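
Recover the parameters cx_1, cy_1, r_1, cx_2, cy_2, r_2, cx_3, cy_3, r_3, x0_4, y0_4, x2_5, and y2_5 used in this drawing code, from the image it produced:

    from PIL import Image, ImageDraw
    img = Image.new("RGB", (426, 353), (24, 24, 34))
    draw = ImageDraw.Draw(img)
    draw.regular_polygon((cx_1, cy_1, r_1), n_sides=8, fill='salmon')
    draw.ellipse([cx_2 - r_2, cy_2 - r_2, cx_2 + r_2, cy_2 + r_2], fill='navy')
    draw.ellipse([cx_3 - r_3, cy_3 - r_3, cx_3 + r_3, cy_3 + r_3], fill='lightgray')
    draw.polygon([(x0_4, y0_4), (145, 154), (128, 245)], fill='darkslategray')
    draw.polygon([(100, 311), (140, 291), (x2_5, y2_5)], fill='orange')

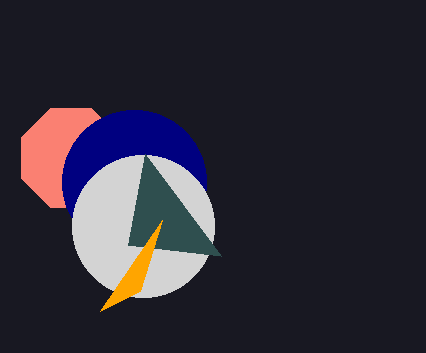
cx_1 = 71; cy_1 = 158; r_1 = 54; cx_2 = 134; cy_2 = 182; r_2 = 72; cx_3 = 143; cy_3 = 226; r_3 = 71; x0_4 = 221; y0_4 = 256; x2_5 = 162; y2_5 = 220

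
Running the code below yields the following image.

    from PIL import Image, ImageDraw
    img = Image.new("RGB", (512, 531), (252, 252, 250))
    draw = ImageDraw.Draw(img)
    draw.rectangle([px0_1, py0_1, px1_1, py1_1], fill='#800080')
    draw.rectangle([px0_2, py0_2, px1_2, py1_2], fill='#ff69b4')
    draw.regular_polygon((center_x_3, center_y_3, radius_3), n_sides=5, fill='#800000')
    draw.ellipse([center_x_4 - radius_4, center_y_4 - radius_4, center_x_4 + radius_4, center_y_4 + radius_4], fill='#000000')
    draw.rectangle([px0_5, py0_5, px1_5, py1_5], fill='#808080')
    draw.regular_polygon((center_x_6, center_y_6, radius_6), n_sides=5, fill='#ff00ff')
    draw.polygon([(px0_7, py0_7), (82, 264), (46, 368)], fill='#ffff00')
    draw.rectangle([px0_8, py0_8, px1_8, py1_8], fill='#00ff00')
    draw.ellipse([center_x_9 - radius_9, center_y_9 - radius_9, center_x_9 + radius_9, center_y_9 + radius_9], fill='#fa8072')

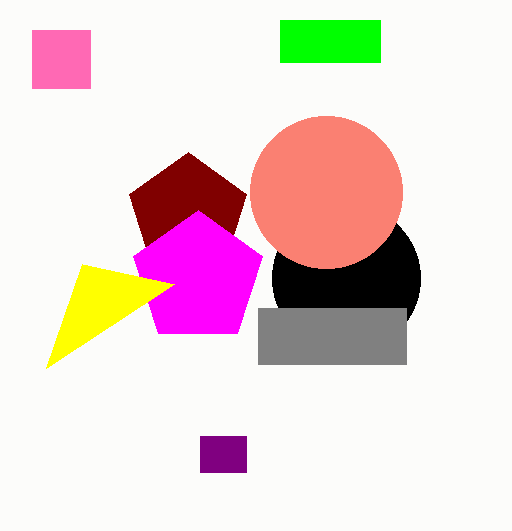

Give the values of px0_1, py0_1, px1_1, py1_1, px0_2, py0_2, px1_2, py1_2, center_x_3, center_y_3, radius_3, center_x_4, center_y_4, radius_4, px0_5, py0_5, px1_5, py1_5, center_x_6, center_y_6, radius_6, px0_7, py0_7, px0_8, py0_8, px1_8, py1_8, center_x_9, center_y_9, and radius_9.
px0_1 = 200
py0_1 = 436
px1_1 = 246
py1_1 = 472
px0_2 = 32
py0_2 = 30
px1_2 = 90
py1_2 = 88
center_x_3 = 188
center_y_3 = 214
radius_3 = 62
center_x_4 = 346
center_y_4 = 278
radius_4 = 74
px0_5 = 258
py0_5 = 308
px1_5 = 406
py1_5 = 364
center_x_6 = 198
center_y_6 = 278
radius_6 = 68
px0_7 = 174
py0_7 = 284
px0_8 = 280
py0_8 = 20
px1_8 = 380
py1_8 = 62
center_x_9 = 326
center_y_9 = 192
radius_9 = 76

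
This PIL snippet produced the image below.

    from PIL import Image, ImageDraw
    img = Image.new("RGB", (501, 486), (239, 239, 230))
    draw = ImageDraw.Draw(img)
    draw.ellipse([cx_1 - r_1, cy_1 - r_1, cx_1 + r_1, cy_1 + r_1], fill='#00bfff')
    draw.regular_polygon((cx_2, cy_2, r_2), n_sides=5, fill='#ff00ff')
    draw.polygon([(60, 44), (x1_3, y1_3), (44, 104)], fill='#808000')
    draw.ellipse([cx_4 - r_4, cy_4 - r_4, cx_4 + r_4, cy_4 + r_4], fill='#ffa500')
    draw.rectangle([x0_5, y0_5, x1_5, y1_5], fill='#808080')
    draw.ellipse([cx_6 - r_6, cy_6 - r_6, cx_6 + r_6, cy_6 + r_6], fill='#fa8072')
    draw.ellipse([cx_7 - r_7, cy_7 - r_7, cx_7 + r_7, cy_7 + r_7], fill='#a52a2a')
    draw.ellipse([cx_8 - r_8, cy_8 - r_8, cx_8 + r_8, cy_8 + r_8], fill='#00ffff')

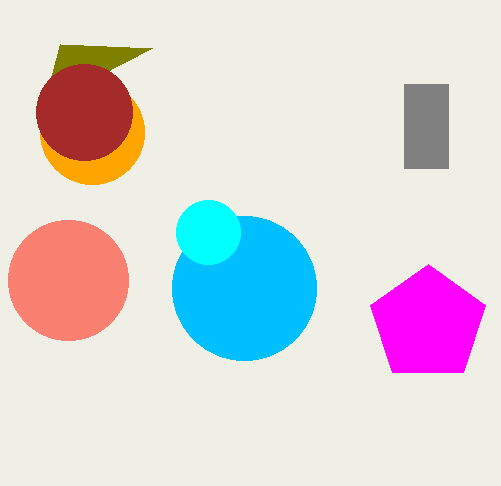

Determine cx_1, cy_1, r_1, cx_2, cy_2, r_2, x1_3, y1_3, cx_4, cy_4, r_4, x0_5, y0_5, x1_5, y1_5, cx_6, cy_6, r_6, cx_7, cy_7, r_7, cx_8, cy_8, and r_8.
cx_1 = 244, cy_1 = 288, r_1 = 72, cx_2 = 428, cy_2 = 324, r_2 = 60, x1_3 = 152, y1_3 = 48, cx_4 = 92, cy_4 = 132, r_4 = 52, x0_5 = 404, y0_5 = 84, x1_5 = 448, y1_5 = 168, cx_6 = 68, cy_6 = 280, r_6 = 60, cx_7 = 84, cy_7 = 112, r_7 = 48, cx_8 = 208, cy_8 = 232, r_8 = 32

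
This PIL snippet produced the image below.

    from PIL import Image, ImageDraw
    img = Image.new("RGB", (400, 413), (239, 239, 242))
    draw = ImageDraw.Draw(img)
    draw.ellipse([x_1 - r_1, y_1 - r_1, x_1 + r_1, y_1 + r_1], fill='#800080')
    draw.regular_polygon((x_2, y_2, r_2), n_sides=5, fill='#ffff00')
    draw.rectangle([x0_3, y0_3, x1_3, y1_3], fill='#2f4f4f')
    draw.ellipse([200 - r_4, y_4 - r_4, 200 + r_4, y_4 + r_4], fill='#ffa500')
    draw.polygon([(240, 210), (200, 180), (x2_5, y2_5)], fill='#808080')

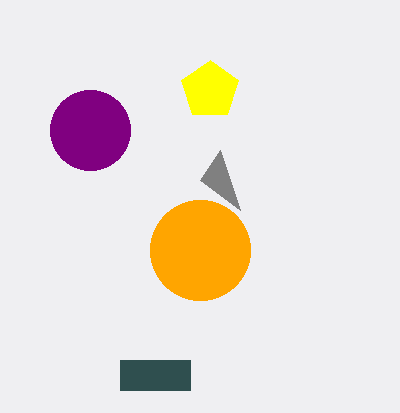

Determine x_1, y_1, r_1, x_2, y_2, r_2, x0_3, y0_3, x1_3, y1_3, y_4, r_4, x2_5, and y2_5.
x_1 = 90, y_1 = 130, r_1 = 40, x_2 = 210, y_2 = 90, r_2 = 30, x0_3 = 120, y0_3 = 360, x1_3 = 190, y1_3 = 390, y_4 = 250, r_4 = 50, x2_5 = 220, y2_5 = 150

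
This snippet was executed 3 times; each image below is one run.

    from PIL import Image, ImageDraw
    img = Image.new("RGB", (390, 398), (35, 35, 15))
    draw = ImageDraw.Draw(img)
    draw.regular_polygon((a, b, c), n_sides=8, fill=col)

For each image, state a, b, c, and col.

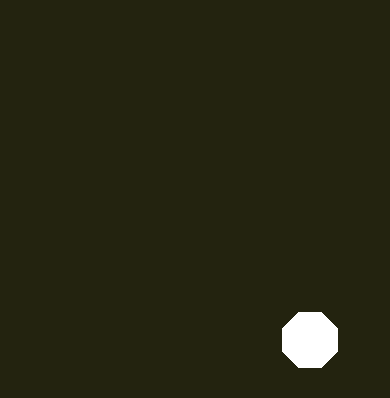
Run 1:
a = 310
b = 340
c = 30
col = 'white'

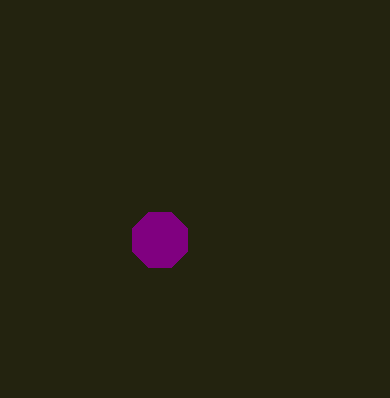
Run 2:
a = 160, b = 240, c = 30, col = 'purple'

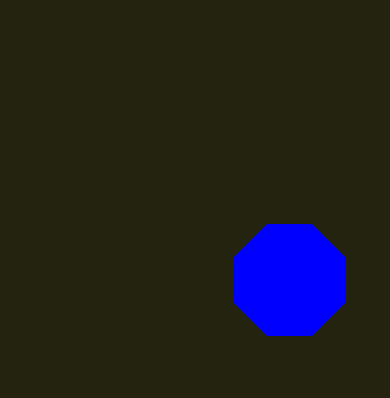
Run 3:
a = 290
b = 280
c = 60
col = 'blue'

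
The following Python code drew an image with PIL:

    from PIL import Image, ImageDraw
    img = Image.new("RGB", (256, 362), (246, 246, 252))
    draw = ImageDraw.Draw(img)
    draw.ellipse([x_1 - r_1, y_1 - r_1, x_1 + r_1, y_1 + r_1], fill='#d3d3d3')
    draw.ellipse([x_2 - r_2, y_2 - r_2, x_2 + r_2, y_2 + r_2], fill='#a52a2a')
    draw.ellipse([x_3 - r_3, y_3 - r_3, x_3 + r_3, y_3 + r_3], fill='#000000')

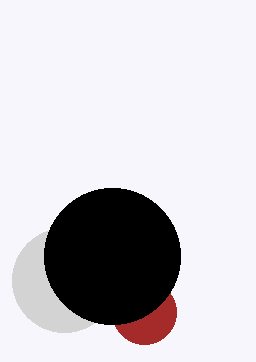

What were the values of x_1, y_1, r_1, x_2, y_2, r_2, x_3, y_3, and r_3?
x_1 = 64; y_1 = 280; r_1 = 52; x_2 = 144; y_2 = 312; r_2 = 32; x_3 = 112; y_3 = 256; r_3 = 68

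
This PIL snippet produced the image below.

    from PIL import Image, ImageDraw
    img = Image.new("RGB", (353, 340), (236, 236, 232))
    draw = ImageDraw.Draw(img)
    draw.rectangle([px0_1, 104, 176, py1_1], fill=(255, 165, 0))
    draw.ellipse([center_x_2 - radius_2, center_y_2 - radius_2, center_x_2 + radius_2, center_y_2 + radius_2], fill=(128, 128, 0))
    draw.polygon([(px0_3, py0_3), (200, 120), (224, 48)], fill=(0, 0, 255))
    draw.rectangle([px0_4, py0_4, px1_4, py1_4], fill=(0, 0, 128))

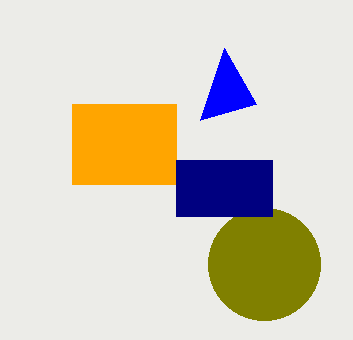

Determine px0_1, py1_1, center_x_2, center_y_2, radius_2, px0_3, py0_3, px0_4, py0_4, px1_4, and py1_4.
px0_1 = 72, py1_1 = 184, center_x_2 = 264, center_y_2 = 264, radius_2 = 56, px0_3 = 256, py0_3 = 104, px0_4 = 176, py0_4 = 160, px1_4 = 272, py1_4 = 216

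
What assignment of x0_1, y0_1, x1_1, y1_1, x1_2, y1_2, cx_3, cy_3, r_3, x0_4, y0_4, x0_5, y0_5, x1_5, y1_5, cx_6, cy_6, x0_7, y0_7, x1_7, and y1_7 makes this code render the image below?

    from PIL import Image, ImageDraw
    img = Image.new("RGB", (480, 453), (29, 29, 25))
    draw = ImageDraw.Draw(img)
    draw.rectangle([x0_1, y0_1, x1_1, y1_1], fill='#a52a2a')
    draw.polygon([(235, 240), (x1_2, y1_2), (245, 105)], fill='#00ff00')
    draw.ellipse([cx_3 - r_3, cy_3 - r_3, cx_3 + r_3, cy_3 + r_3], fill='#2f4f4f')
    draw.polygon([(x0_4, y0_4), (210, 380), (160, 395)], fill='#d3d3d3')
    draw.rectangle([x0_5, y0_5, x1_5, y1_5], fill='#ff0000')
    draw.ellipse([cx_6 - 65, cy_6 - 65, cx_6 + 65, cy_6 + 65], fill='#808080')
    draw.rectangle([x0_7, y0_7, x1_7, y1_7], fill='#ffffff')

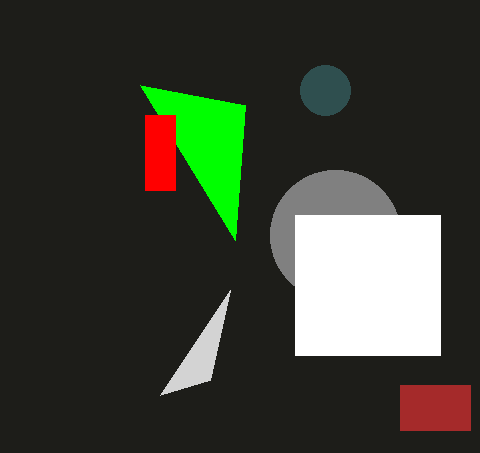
x0_1 = 400; y0_1 = 385; x1_1 = 470; y1_1 = 430; x1_2 = 140; y1_2 = 85; cx_3 = 325; cy_3 = 90; r_3 = 25; x0_4 = 230; y0_4 = 290; x0_5 = 145; y0_5 = 115; x1_5 = 175; y1_5 = 190; cx_6 = 335; cy_6 = 235; x0_7 = 295; y0_7 = 215; x1_7 = 440; y1_7 = 355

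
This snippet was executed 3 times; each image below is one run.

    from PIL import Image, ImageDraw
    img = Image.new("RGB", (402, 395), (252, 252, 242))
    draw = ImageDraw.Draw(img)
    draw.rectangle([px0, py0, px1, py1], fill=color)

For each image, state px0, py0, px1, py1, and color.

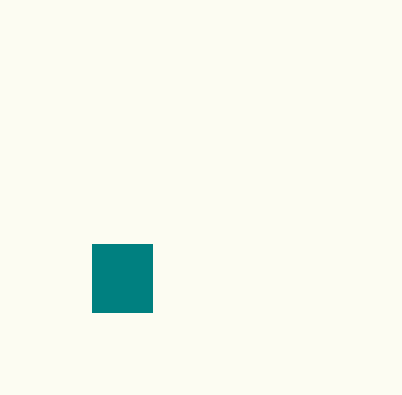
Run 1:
px0 = 92
py0 = 244
px1 = 152
py1 = 312
color = 'teal'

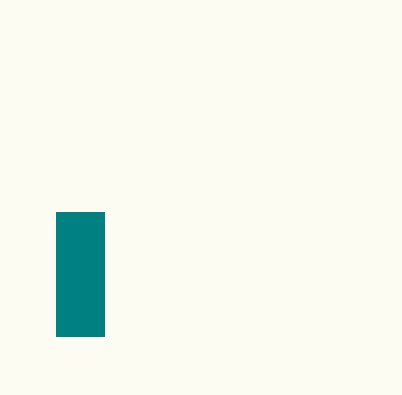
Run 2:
px0 = 56, py0 = 212, px1 = 104, py1 = 336, color = 'teal'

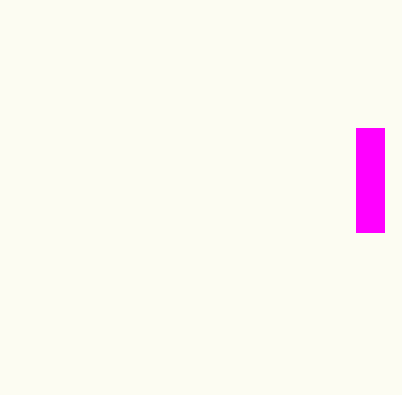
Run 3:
px0 = 356, py0 = 128, px1 = 384, py1 = 232, color = 'magenta'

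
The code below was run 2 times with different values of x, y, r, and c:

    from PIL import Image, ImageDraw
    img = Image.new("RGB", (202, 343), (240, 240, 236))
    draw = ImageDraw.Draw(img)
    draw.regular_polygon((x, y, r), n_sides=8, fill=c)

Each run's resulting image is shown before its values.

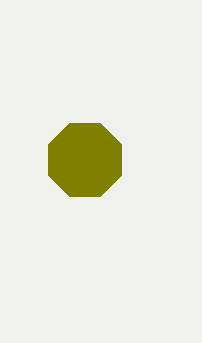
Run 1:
x = 85
y = 160
r = 40
c = 'olive'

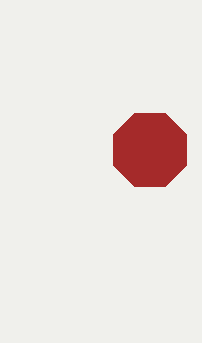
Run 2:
x = 150
y = 150
r = 40
c = 'brown'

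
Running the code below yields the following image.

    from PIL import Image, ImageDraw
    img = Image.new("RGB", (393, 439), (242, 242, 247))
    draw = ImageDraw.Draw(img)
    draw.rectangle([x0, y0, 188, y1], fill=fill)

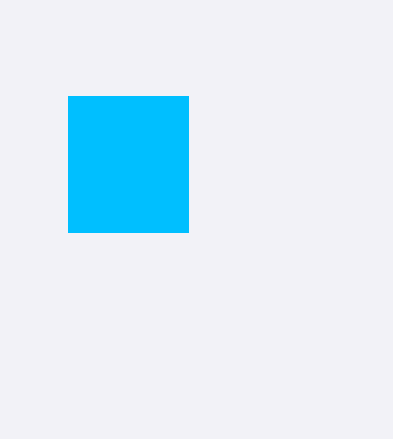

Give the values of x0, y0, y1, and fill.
x0 = 68, y0 = 96, y1 = 232, fill = 'deepskyblue'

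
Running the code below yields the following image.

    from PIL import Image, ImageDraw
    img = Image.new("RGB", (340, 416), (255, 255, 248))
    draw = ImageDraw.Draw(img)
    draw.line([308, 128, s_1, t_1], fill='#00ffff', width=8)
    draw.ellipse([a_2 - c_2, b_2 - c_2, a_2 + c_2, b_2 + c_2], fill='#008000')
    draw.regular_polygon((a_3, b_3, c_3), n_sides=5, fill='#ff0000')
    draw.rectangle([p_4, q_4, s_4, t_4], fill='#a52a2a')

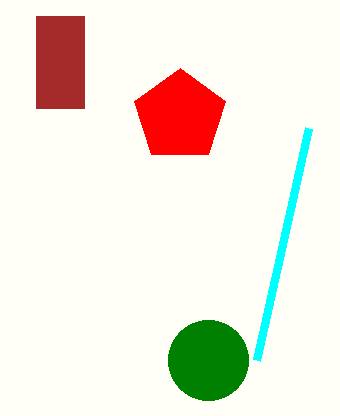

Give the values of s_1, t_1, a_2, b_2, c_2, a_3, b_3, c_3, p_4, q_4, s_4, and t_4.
s_1 = 256; t_1 = 360; a_2 = 208; b_2 = 360; c_2 = 40; a_3 = 180; b_3 = 116; c_3 = 48; p_4 = 36; q_4 = 16; s_4 = 84; t_4 = 108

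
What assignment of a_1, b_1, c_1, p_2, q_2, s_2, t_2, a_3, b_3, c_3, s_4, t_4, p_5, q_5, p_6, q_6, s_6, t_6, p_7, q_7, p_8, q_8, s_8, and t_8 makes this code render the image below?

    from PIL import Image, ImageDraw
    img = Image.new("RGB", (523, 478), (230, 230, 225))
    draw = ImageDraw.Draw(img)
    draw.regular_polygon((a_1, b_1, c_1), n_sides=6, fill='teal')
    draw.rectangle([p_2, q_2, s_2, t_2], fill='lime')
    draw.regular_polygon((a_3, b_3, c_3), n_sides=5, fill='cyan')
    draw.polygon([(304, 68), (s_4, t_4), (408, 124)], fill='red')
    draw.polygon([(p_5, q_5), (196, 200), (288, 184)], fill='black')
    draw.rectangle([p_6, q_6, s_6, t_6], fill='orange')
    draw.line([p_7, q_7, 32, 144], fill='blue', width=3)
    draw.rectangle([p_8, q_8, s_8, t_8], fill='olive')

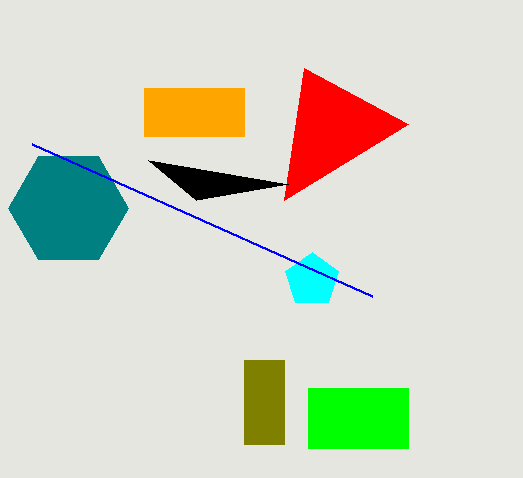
a_1 = 68
b_1 = 208
c_1 = 60
p_2 = 308
q_2 = 388
s_2 = 408
t_2 = 448
a_3 = 312
b_3 = 280
c_3 = 28
s_4 = 284
t_4 = 200
p_5 = 148
q_5 = 160
p_6 = 144
q_6 = 88
s_6 = 244
t_6 = 136
p_7 = 372
q_7 = 296
p_8 = 244
q_8 = 360
s_8 = 284
t_8 = 444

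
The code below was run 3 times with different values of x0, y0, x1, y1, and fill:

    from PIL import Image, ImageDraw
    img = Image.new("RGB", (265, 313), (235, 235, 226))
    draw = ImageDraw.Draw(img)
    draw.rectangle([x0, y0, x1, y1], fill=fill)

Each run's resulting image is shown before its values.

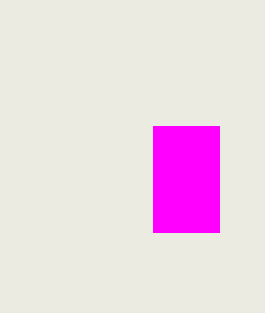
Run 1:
x0 = 153
y0 = 126
x1 = 219
y1 = 232
fill = 'magenta'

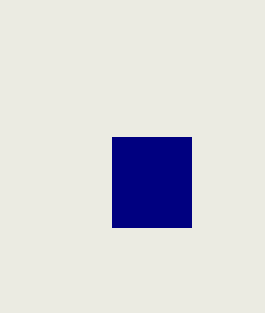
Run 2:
x0 = 112; y0 = 137; x1 = 191; y1 = 227; fill = 'navy'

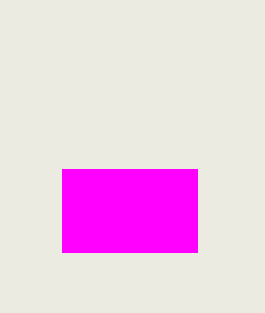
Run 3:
x0 = 62
y0 = 169
x1 = 197
y1 = 252
fill = 'magenta'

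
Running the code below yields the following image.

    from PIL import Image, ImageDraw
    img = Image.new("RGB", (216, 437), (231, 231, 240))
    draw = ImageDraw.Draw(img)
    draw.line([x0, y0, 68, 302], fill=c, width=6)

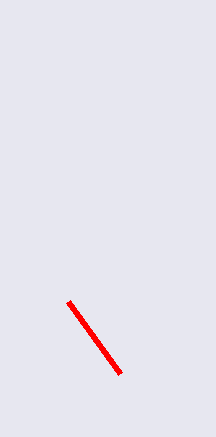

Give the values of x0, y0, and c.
x0 = 120
y0 = 374
c = 'red'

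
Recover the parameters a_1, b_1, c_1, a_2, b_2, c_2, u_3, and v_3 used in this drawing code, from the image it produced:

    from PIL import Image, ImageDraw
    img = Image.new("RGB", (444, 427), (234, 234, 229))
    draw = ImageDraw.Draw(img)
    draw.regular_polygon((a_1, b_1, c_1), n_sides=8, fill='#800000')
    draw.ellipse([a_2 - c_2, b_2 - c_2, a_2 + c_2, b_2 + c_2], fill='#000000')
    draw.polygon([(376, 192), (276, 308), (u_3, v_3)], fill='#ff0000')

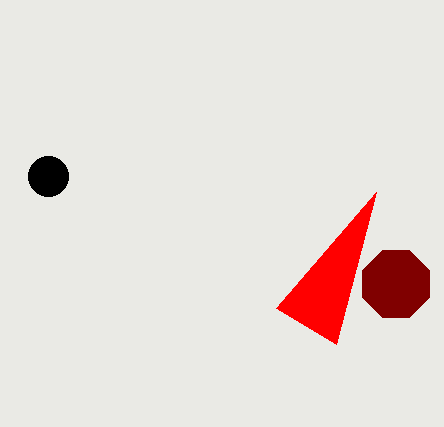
a_1 = 396
b_1 = 284
c_1 = 36
a_2 = 48
b_2 = 176
c_2 = 20
u_3 = 336
v_3 = 344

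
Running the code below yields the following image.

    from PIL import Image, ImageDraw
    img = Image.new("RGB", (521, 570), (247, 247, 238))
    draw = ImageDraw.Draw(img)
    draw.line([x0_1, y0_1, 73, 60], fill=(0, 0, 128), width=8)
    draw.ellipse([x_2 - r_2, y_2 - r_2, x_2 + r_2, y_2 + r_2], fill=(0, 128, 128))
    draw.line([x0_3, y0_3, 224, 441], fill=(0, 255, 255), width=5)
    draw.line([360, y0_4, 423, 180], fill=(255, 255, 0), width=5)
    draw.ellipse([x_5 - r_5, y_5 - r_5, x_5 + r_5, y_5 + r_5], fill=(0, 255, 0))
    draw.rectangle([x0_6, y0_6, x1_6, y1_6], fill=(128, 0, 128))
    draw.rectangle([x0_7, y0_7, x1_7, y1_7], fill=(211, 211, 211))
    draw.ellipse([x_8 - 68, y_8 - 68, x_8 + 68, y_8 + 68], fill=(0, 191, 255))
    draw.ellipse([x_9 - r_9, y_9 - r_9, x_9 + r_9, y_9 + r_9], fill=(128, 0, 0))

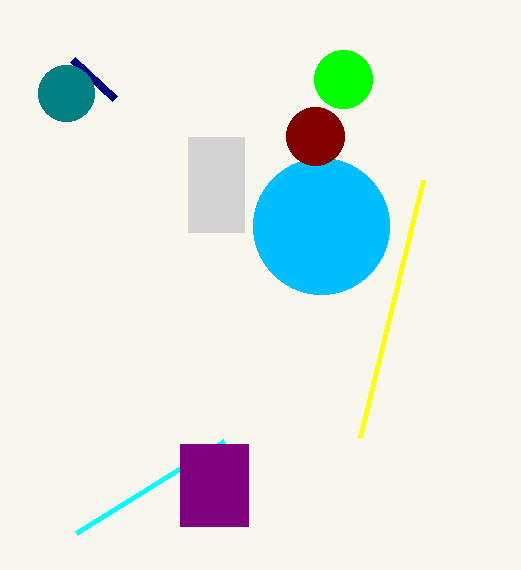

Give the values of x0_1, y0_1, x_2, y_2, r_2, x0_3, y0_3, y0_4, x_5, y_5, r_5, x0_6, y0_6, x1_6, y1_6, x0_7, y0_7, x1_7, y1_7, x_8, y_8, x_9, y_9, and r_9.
x0_1 = 115
y0_1 = 99
x_2 = 66
y_2 = 93
r_2 = 28
x0_3 = 76
y0_3 = 533
y0_4 = 437
x_5 = 343
y_5 = 79
r_5 = 29
x0_6 = 180
y0_6 = 444
x1_6 = 248
y1_6 = 526
x0_7 = 188
y0_7 = 137
x1_7 = 244
y1_7 = 232
x_8 = 321
y_8 = 226
x_9 = 315
y_9 = 136
r_9 = 29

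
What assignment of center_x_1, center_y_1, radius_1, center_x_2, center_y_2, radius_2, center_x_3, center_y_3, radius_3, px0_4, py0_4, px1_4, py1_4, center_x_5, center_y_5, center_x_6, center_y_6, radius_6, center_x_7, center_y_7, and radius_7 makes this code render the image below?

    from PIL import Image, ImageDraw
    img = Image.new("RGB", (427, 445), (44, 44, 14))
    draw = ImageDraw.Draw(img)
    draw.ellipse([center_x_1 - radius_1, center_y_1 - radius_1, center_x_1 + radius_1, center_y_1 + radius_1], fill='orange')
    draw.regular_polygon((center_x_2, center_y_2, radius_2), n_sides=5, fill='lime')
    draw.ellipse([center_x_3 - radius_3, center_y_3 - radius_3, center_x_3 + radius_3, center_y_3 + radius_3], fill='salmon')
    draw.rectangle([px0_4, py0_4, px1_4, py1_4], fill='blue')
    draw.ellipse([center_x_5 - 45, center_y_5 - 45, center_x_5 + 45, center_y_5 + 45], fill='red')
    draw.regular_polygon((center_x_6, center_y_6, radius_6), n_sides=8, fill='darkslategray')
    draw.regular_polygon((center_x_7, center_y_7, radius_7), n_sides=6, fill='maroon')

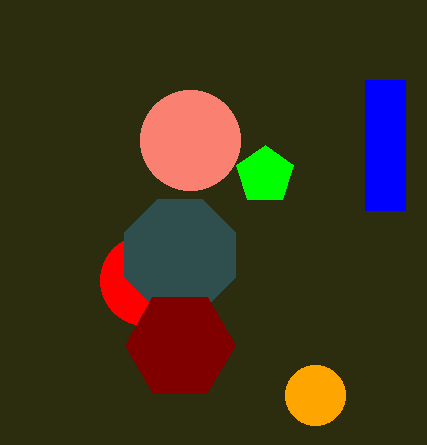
center_x_1 = 315; center_y_1 = 395; radius_1 = 30; center_x_2 = 265; center_y_2 = 175; radius_2 = 30; center_x_3 = 190; center_y_3 = 140; radius_3 = 50; px0_4 = 365; py0_4 = 80; px1_4 = 405; py1_4 = 210; center_x_5 = 145; center_y_5 = 280; center_x_6 = 180; center_y_6 = 255; radius_6 = 60; center_x_7 = 180; center_y_7 = 345; radius_7 = 55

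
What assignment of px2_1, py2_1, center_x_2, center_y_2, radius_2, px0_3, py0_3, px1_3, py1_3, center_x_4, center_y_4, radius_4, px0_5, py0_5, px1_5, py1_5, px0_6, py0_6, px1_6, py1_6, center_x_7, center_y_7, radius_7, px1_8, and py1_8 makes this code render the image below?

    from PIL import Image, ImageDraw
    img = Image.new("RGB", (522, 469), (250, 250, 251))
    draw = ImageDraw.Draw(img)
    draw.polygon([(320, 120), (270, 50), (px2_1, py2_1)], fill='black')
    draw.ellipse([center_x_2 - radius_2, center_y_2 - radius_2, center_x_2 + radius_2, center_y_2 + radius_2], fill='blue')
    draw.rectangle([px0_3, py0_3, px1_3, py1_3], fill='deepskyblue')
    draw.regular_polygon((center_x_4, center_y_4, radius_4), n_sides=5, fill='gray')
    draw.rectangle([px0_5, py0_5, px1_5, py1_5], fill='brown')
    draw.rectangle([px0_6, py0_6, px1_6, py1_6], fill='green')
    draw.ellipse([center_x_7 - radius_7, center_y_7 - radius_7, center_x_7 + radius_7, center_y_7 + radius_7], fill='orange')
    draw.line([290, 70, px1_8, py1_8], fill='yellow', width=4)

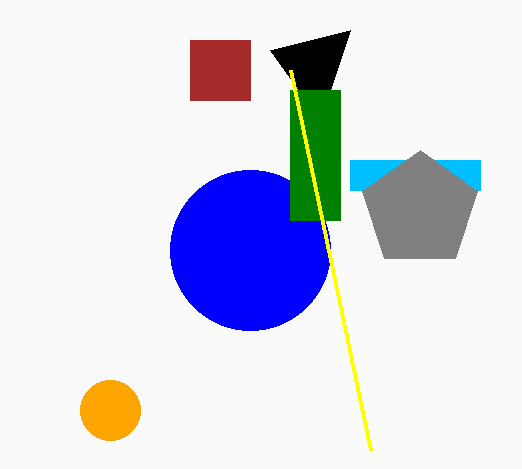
px2_1 = 350
py2_1 = 30
center_x_2 = 250
center_y_2 = 250
radius_2 = 80
px0_3 = 350
py0_3 = 160
px1_3 = 480
py1_3 = 190
center_x_4 = 420
center_y_4 = 210
radius_4 = 60
px0_5 = 190
py0_5 = 40
px1_5 = 250
py1_5 = 100
px0_6 = 290
py0_6 = 90
px1_6 = 340
py1_6 = 220
center_x_7 = 110
center_y_7 = 410
radius_7 = 30
px1_8 = 370
py1_8 = 450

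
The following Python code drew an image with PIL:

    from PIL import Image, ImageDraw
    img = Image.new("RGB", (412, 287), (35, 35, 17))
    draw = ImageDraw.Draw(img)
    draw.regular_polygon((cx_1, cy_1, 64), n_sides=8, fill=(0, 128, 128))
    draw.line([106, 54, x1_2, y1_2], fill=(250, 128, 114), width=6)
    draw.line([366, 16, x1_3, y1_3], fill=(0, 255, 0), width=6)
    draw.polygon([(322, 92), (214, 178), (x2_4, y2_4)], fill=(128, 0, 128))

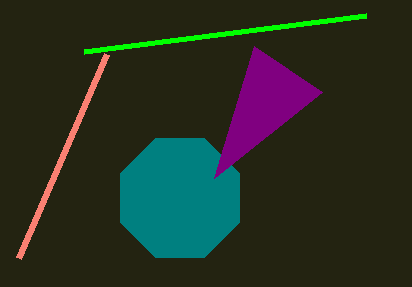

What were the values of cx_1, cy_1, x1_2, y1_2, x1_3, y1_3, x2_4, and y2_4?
cx_1 = 180, cy_1 = 198, x1_2 = 18, y1_2 = 258, x1_3 = 84, y1_3 = 52, x2_4 = 254, y2_4 = 46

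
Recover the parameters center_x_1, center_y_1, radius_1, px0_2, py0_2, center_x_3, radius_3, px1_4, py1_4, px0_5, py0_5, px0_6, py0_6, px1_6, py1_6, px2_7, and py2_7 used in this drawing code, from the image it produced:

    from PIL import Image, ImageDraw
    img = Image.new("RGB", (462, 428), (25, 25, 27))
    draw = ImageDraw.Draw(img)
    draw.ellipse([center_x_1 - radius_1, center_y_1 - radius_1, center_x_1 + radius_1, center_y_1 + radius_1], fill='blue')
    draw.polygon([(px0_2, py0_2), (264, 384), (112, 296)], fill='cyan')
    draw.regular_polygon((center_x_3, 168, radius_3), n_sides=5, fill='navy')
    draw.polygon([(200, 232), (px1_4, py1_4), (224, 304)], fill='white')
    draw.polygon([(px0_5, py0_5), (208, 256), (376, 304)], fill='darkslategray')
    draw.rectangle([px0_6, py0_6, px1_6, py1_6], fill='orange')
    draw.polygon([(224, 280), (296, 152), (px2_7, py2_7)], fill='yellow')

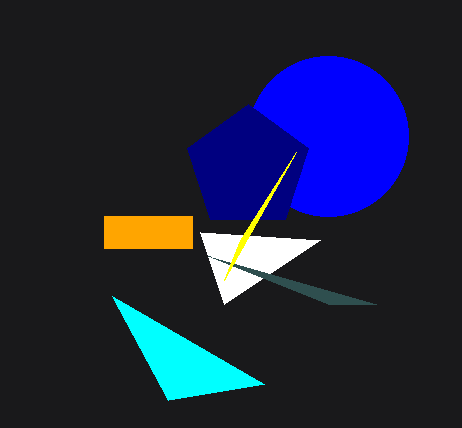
center_x_1 = 328
center_y_1 = 136
radius_1 = 80
px0_2 = 168
py0_2 = 400
center_x_3 = 248
radius_3 = 64
px1_4 = 320
py1_4 = 240
px0_5 = 328
py0_5 = 304
px0_6 = 104
py0_6 = 216
px1_6 = 192
py1_6 = 248
px2_7 = 240
py2_7 = 240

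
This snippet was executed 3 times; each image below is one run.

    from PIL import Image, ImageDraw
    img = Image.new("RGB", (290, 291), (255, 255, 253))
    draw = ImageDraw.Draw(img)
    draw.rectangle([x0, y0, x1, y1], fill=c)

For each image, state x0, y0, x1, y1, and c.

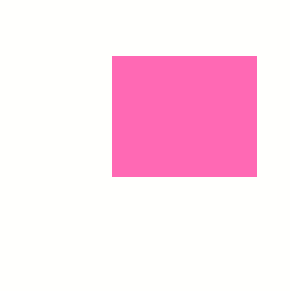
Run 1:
x0 = 112
y0 = 56
x1 = 256
y1 = 176
c = 'hotpink'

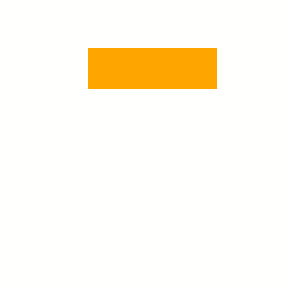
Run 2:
x0 = 88
y0 = 48
x1 = 216
y1 = 88
c = 'orange'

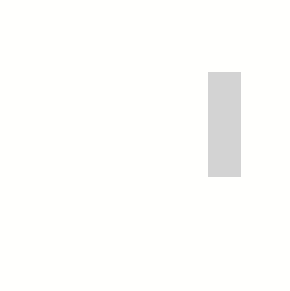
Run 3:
x0 = 208, y0 = 72, x1 = 240, y1 = 176, c = 'lightgray'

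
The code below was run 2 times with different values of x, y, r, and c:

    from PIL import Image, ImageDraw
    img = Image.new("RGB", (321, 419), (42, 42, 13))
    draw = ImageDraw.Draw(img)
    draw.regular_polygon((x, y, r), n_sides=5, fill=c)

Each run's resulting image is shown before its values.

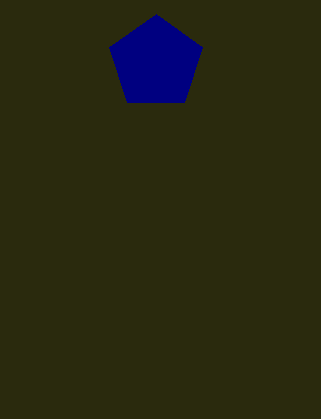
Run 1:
x = 156, y = 63, r = 49, c = 'navy'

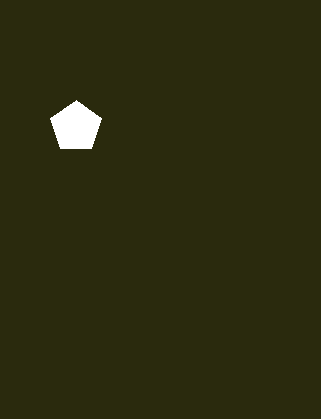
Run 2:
x = 76, y = 127, r = 27, c = 'white'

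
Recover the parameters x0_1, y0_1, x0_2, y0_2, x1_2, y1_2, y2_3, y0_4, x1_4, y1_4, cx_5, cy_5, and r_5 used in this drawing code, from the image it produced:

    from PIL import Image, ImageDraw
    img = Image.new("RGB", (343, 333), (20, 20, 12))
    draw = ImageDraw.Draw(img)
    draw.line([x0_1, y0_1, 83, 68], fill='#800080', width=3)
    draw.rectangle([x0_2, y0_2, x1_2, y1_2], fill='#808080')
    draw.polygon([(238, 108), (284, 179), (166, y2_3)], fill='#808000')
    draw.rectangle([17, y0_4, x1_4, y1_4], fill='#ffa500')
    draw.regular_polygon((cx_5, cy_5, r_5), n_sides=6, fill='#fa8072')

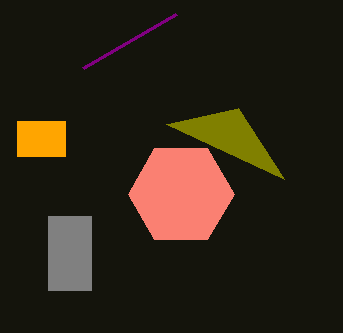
x0_1 = 176, y0_1 = 14, x0_2 = 48, y0_2 = 216, x1_2 = 91, y1_2 = 290, y2_3 = 124, y0_4 = 121, x1_4 = 65, y1_4 = 156, cx_5 = 181, cy_5 = 194, r_5 = 53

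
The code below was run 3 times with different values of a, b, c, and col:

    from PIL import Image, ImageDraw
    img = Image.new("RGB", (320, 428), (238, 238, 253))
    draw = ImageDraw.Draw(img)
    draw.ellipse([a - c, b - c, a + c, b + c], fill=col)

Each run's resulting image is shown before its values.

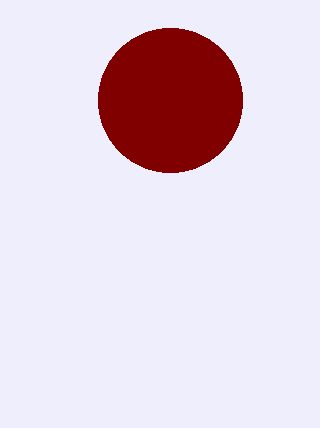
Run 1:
a = 170, b = 100, c = 72, col = 'maroon'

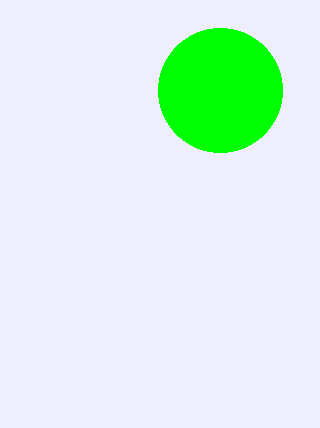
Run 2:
a = 220; b = 90; c = 62; col = 'lime'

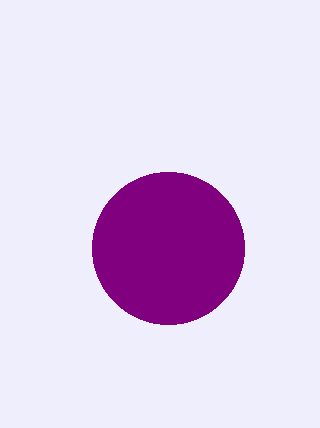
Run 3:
a = 168; b = 248; c = 76; col = 'purple'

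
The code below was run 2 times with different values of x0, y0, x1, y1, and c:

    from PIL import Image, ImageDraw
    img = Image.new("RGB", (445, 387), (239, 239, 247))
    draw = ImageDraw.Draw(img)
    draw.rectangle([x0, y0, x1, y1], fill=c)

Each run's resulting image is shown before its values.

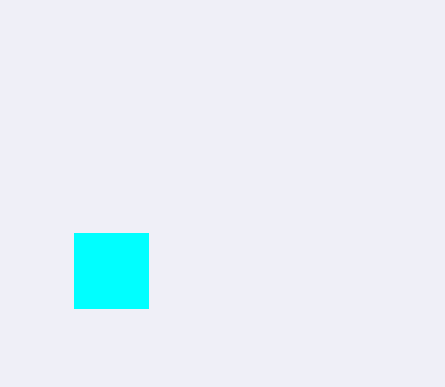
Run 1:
x0 = 74
y0 = 233
x1 = 148
y1 = 308
c = 'cyan'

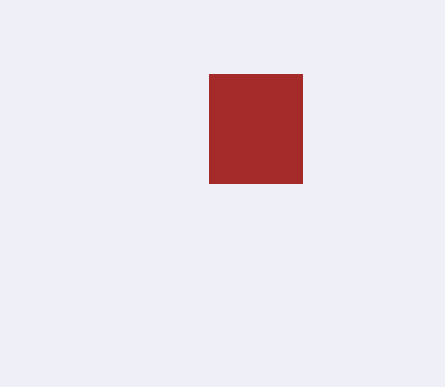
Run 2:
x0 = 209, y0 = 74, x1 = 302, y1 = 183, c = 'brown'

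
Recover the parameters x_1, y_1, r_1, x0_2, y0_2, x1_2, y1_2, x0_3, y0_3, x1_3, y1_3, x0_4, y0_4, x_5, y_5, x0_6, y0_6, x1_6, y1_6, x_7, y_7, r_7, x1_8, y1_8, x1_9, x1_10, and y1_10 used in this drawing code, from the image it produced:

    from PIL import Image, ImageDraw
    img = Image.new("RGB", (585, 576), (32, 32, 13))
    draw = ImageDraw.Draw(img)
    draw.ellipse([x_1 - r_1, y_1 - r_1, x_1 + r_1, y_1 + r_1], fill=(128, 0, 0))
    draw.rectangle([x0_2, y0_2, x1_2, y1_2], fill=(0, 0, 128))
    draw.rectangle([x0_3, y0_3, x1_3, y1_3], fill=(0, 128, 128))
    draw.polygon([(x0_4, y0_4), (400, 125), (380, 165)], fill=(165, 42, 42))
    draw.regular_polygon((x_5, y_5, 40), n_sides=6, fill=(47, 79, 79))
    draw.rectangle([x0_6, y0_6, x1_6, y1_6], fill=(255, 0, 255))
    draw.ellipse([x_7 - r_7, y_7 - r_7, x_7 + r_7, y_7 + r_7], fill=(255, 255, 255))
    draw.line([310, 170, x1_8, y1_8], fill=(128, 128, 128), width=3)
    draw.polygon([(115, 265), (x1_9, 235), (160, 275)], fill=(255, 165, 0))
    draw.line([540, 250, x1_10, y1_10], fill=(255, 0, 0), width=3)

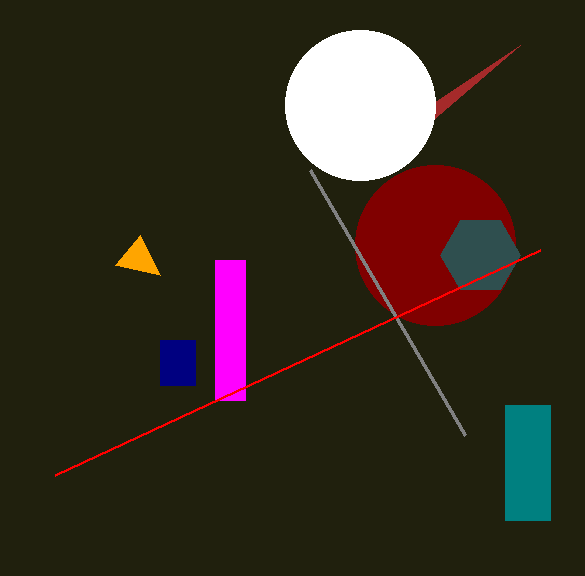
x_1 = 435, y_1 = 245, r_1 = 80, x0_2 = 160, y0_2 = 340, x1_2 = 195, y1_2 = 385, x0_3 = 505, y0_3 = 405, x1_3 = 550, y1_3 = 520, x0_4 = 520, y0_4 = 45, x_5 = 480, y_5 = 255, x0_6 = 215, y0_6 = 260, x1_6 = 245, y1_6 = 400, x_7 = 360, y_7 = 105, r_7 = 75, x1_8 = 465, y1_8 = 435, x1_9 = 140, x1_10 = 55, y1_10 = 475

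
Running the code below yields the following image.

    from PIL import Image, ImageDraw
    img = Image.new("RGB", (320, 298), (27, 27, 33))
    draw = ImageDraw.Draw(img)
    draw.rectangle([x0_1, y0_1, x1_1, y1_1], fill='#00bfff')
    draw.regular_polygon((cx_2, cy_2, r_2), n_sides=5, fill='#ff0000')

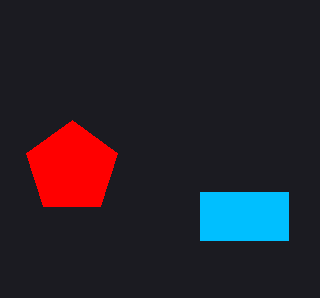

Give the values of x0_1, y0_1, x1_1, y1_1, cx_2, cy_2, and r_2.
x0_1 = 200; y0_1 = 192; x1_1 = 288; y1_1 = 240; cx_2 = 72; cy_2 = 168; r_2 = 48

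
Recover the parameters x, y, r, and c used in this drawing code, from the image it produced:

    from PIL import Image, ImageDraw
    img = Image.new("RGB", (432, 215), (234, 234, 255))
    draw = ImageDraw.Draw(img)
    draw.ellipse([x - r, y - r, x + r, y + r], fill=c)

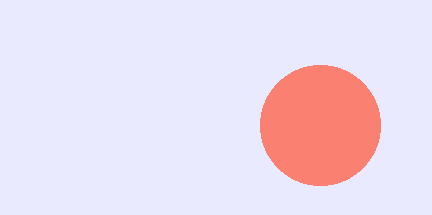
x = 320; y = 125; r = 60; c = 'salmon'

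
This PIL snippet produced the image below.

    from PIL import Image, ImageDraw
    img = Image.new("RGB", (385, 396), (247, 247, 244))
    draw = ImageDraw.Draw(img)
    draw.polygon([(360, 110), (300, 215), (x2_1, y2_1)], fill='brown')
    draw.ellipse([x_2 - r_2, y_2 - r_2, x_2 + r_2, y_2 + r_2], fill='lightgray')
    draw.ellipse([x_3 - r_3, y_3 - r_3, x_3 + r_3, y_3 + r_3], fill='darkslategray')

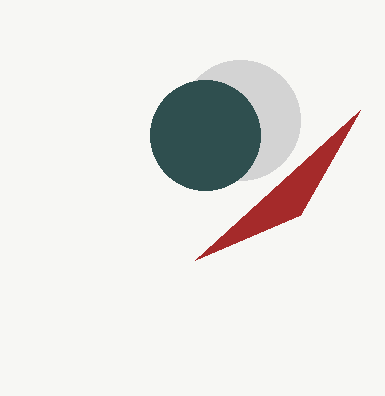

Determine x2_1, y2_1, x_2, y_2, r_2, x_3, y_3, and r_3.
x2_1 = 195, y2_1 = 260, x_2 = 240, y_2 = 120, r_2 = 60, x_3 = 205, y_3 = 135, r_3 = 55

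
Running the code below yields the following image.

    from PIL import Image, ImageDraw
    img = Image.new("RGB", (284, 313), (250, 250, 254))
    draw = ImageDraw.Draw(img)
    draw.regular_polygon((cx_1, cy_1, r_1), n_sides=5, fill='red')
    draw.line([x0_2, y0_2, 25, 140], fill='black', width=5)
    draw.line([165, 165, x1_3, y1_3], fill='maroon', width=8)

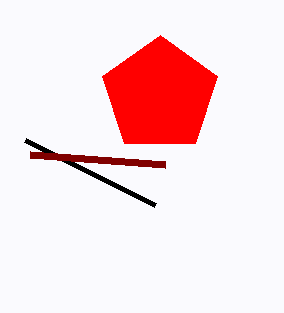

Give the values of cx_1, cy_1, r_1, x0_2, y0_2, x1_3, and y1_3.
cx_1 = 160; cy_1 = 95; r_1 = 60; x0_2 = 155; y0_2 = 205; x1_3 = 30; y1_3 = 155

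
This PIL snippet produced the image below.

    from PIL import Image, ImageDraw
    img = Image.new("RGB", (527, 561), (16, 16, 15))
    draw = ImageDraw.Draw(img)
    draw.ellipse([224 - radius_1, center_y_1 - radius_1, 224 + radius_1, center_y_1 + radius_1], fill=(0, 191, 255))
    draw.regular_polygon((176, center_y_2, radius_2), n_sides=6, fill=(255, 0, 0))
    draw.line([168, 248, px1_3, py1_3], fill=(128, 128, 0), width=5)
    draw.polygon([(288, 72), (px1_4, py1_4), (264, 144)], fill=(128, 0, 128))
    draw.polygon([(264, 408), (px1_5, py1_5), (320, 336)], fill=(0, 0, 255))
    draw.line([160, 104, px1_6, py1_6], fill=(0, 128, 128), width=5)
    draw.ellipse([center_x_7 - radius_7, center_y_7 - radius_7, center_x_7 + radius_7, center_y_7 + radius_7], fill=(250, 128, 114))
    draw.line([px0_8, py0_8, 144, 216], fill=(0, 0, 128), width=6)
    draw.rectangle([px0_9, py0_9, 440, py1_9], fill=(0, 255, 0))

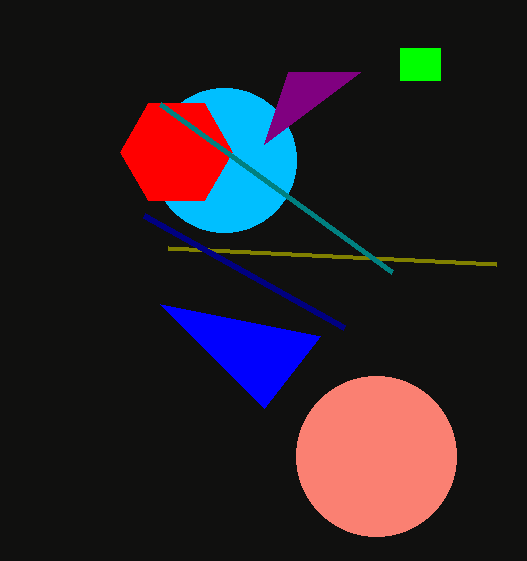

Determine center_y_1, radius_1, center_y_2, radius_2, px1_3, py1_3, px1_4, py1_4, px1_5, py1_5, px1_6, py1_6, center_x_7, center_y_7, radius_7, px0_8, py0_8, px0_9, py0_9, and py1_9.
center_y_1 = 160; radius_1 = 72; center_y_2 = 152; radius_2 = 56; px1_3 = 496; py1_3 = 264; px1_4 = 360; py1_4 = 72; px1_5 = 160; py1_5 = 304; px1_6 = 392; py1_6 = 272; center_x_7 = 376; center_y_7 = 456; radius_7 = 80; px0_8 = 344; py0_8 = 328; px0_9 = 400; py0_9 = 48; py1_9 = 80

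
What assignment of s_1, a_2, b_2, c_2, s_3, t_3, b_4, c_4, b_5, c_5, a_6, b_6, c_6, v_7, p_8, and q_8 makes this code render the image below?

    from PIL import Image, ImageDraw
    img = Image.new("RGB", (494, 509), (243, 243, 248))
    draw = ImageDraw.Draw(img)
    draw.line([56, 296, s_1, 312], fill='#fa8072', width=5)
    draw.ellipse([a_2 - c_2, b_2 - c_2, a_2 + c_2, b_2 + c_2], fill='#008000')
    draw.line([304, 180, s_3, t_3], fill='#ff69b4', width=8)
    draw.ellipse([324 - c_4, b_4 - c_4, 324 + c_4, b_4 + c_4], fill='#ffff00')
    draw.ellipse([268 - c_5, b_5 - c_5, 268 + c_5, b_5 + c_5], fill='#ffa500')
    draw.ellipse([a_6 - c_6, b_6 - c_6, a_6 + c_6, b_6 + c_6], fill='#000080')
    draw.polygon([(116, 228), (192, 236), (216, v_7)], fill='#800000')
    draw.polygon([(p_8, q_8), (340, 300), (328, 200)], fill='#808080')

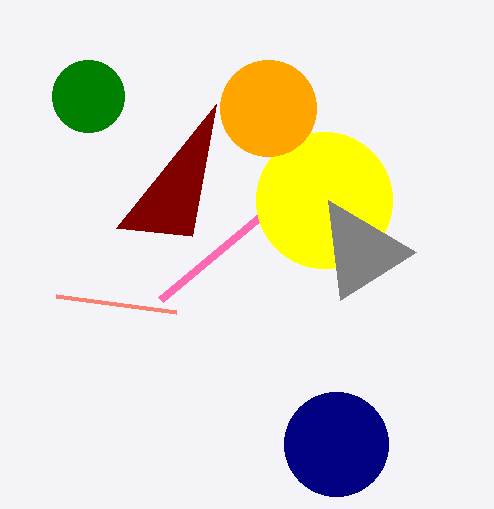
s_1 = 176; a_2 = 88; b_2 = 96; c_2 = 36; s_3 = 160; t_3 = 300; b_4 = 200; c_4 = 68; b_5 = 108; c_5 = 48; a_6 = 336; b_6 = 444; c_6 = 52; v_7 = 104; p_8 = 416; q_8 = 252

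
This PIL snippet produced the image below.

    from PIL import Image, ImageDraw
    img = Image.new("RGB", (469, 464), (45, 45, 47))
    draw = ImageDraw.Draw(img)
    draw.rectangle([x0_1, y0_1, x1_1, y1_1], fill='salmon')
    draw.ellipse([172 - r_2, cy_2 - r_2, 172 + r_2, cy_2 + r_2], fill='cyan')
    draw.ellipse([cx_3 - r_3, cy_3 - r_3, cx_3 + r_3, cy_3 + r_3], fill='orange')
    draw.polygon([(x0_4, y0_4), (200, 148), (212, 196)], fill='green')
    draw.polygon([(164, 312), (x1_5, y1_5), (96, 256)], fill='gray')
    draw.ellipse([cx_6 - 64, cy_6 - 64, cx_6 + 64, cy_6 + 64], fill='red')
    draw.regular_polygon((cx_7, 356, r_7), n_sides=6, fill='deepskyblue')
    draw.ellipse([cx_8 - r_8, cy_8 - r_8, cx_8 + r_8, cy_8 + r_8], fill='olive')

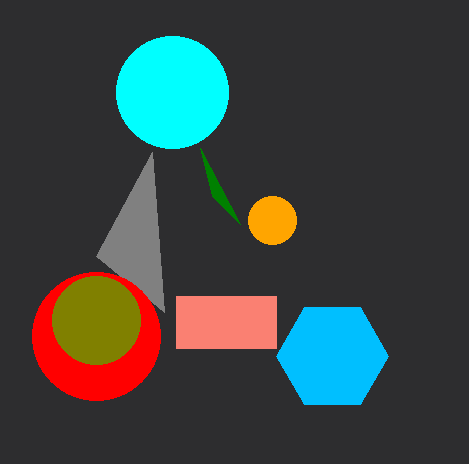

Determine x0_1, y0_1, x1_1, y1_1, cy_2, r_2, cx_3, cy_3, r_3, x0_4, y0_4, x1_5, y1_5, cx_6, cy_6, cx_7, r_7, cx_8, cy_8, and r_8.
x0_1 = 176; y0_1 = 296; x1_1 = 276; y1_1 = 348; cy_2 = 92; r_2 = 56; cx_3 = 272; cy_3 = 220; r_3 = 24; x0_4 = 240; y0_4 = 224; x1_5 = 152; y1_5 = 152; cx_6 = 96; cy_6 = 336; cx_7 = 332; r_7 = 56; cx_8 = 96; cy_8 = 320; r_8 = 44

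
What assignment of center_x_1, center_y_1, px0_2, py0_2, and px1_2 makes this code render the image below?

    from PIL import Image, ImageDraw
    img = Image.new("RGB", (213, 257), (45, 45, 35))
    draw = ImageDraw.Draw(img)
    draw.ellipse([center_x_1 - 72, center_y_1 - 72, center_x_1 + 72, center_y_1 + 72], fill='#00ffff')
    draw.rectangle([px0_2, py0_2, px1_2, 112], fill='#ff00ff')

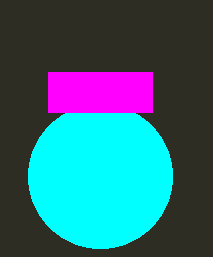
center_x_1 = 100
center_y_1 = 176
px0_2 = 48
py0_2 = 72
px1_2 = 152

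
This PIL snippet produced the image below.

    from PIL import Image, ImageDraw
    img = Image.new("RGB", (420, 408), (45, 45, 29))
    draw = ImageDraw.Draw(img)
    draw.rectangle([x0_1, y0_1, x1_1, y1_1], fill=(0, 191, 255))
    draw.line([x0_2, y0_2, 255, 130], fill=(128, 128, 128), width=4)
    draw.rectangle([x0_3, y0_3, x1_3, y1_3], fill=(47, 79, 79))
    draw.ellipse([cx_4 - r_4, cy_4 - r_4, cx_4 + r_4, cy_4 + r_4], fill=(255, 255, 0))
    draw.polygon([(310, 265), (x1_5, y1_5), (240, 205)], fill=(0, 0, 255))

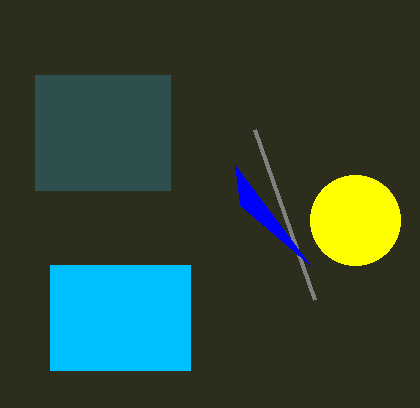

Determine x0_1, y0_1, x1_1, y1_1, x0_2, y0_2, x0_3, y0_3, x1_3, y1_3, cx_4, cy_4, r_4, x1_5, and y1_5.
x0_1 = 50; y0_1 = 265; x1_1 = 190; y1_1 = 370; x0_2 = 315; y0_2 = 300; x0_3 = 35; y0_3 = 75; x1_3 = 170; y1_3 = 190; cx_4 = 355; cy_4 = 220; r_4 = 45; x1_5 = 235; y1_5 = 165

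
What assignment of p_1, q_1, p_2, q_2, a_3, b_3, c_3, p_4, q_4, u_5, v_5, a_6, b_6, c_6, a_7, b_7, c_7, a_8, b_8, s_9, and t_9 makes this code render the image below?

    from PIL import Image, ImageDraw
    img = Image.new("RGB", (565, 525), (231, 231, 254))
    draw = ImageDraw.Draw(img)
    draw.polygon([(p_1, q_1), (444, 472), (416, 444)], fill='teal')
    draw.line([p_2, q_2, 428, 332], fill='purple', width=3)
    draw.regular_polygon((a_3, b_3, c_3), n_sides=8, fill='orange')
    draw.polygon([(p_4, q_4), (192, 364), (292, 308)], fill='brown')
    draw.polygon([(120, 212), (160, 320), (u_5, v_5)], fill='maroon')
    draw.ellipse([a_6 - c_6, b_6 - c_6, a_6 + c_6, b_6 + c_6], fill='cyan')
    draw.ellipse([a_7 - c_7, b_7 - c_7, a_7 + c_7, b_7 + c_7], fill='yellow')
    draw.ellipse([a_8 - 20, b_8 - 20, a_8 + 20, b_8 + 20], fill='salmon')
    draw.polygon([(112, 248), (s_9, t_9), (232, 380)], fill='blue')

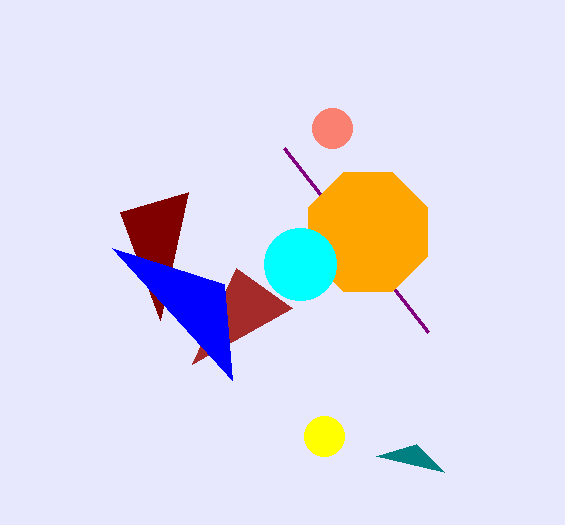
p_1 = 376
q_1 = 456
p_2 = 284
q_2 = 148
a_3 = 368
b_3 = 232
c_3 = 64
p_4 = 236
q_4 = 268
u_5 = 188
v_5 = 192
a_6 = 300
b_6 = 264
c_6 = 36
a_7 = 324
b_7 = 436
c_7 = 20
a_8 = 332
b_8 = 128
s_9 = 224
t_9 = 284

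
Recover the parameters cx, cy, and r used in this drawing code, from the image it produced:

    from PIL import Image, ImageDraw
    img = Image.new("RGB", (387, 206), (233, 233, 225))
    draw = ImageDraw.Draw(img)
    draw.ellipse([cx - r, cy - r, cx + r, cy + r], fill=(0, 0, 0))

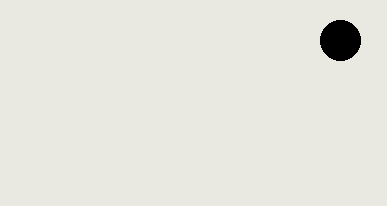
cx = 340; cy = 40; r = 20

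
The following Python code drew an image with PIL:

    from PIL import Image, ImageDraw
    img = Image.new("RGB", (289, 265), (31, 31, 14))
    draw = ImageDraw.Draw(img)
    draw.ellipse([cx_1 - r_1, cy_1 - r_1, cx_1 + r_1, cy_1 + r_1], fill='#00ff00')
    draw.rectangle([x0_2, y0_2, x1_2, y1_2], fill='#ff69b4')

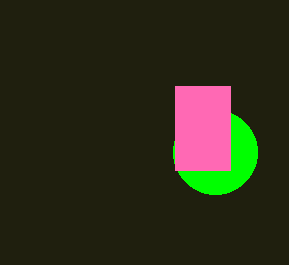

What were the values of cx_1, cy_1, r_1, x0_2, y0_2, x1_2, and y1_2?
cx_1 = 215, cy_1 = 152, r_1 = 42, x0_2 = 175, y0_2 = 86, x1_2 = 230, y1_2 = 170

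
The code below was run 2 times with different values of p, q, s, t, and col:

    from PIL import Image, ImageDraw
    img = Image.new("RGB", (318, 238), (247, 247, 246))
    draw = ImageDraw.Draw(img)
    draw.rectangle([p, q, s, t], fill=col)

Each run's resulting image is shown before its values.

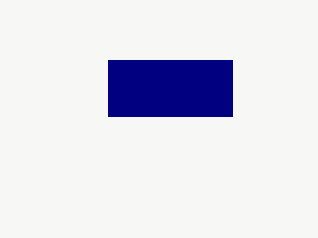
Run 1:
p = 108; q = 60; s = 232; t = 116; col = 'navy'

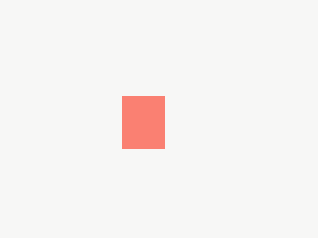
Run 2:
p = 122, q = 96, s = 164, t = 148, col = 'salmon'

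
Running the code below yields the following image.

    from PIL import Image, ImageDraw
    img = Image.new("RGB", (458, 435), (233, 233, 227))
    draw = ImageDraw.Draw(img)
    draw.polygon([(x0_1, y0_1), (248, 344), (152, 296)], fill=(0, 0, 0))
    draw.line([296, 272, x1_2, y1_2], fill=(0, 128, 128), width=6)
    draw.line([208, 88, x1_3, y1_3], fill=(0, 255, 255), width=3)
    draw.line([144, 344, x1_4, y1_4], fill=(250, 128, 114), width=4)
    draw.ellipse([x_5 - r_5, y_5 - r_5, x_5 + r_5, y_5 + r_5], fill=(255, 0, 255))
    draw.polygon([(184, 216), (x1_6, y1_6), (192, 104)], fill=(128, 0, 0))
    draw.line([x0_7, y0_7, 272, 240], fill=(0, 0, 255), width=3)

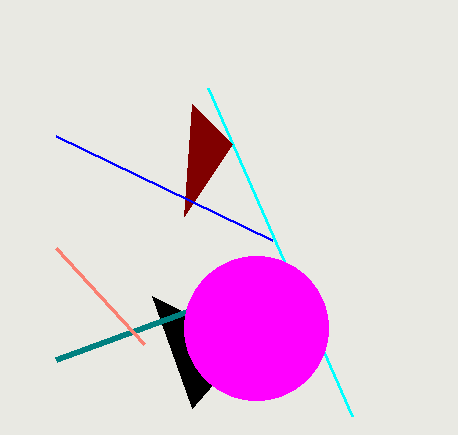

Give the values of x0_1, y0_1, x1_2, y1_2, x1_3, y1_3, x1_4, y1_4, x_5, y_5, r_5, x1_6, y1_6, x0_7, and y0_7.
x0_1 = 192, y0_1 = 408, x1_2 = 56, y1_2 = 360, x1_3 = 352, y1_3 = 416, x1_4 = 56, y1_4 = 248, x_5 = 256, y_5 = 328, r_5 = 72, x1_6 = 232, y1_6 = 144, x0_7 = 56, y0_7 = 136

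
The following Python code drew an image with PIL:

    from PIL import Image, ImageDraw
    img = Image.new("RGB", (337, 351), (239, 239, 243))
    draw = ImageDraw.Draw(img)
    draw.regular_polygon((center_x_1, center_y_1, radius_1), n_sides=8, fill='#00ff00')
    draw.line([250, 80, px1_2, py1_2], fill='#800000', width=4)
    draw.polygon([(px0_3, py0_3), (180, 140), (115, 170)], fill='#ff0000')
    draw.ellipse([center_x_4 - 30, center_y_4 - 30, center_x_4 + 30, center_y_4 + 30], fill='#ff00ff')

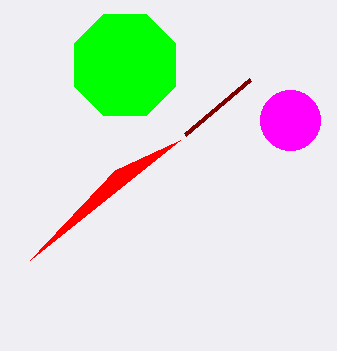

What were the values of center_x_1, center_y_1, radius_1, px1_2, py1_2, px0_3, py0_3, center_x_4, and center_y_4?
center_x_1 = 125, center_y_1 = 65, radius_1 = 55, px1_2 = 185, py1_2 = 135, px0_3 = 30, py0_3 = 260, center_x_4 = 290, center_y_4 = 120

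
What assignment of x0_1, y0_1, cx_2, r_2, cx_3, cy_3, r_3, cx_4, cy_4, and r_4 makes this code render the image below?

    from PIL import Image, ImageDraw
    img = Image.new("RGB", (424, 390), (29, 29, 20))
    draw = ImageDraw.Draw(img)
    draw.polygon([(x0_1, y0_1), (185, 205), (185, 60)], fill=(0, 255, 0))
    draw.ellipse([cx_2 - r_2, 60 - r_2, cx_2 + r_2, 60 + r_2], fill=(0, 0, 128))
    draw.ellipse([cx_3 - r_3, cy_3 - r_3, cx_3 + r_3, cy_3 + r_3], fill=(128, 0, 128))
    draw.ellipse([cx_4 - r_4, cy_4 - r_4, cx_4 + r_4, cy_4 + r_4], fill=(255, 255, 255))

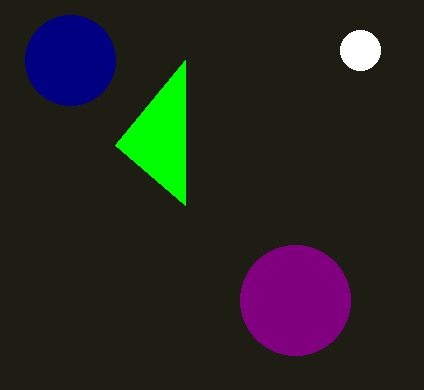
x0_1 = 115; y0_1 = 145; cx_2 = 70; r_2 = 45; cx_3 = 295; cy_3 = 300; r_3 = 55; cx_4 = 360; cy_4 = 50; r_4 = 20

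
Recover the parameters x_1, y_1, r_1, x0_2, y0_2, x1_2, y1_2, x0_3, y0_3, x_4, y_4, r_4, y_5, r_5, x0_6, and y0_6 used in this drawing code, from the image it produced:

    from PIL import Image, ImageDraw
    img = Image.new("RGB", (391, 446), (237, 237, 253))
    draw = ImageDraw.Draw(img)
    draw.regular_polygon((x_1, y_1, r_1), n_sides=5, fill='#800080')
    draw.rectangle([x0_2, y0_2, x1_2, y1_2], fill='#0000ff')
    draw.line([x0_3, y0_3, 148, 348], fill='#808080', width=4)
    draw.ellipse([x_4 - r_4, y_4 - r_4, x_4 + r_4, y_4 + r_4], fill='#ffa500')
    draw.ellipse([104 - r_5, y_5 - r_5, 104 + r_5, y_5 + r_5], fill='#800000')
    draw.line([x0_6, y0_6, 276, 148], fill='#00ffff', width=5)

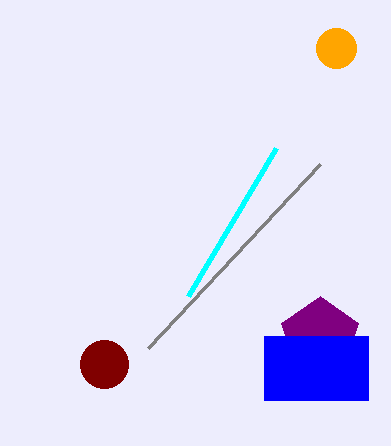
x_1 = 320
y_1 = 336
r_1 = 40
x0_2 = 264
y0_2 = 336
x1_2 = 368
y1_2 = 400
x0_3 = 320
y0_3 = 164
x_4 = 336
y_4 = 48
r_4 = 20
y_5 = 364
r_5 = 24
x0_6 = 188
y0_6 = 296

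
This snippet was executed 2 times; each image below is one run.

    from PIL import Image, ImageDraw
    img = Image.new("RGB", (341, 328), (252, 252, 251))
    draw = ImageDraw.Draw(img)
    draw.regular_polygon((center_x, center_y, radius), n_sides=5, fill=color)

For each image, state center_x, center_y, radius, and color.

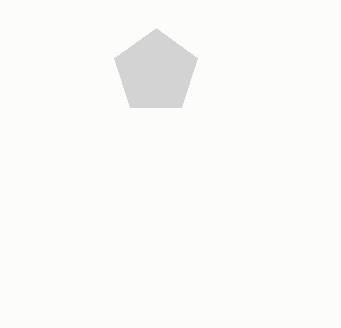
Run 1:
center_x = 156, center_y = 72, radius = 44, color = 'lightgray'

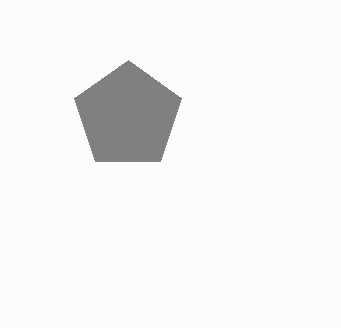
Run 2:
center_x = 128; center_y = 116; radius = 56; color = 'gray'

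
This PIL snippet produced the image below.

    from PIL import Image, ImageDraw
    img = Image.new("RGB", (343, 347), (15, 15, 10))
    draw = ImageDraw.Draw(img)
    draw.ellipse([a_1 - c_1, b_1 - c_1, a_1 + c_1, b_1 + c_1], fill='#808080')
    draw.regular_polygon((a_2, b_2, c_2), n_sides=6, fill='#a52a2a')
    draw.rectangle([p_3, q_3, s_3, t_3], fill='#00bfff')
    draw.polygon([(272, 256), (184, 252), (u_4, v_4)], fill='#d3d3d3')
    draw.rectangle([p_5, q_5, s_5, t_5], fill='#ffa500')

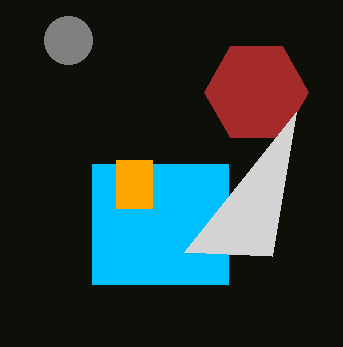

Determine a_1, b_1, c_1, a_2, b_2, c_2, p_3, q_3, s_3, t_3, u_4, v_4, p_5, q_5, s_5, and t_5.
a_1 = 68
b_1 = 40
c_1 = 24
a_2 = 256
b_2 = 92
c_2 = 52
p_3 = 92
q_3 = 164
s_3 = 228
t_3 = 284
u_4 = 296
v_4 = 112
p_5 = 116
q_5 = 160
s_5 = 152
t_5 = 208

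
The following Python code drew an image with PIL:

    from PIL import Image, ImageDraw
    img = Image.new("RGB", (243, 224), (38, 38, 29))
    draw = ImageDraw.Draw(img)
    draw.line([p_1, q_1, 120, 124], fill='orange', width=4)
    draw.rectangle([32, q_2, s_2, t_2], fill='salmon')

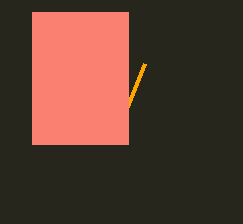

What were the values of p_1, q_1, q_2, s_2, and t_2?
p_1 = 144; q_1 = 64; q_2 = 12; s_2 = 128; t_2 = 144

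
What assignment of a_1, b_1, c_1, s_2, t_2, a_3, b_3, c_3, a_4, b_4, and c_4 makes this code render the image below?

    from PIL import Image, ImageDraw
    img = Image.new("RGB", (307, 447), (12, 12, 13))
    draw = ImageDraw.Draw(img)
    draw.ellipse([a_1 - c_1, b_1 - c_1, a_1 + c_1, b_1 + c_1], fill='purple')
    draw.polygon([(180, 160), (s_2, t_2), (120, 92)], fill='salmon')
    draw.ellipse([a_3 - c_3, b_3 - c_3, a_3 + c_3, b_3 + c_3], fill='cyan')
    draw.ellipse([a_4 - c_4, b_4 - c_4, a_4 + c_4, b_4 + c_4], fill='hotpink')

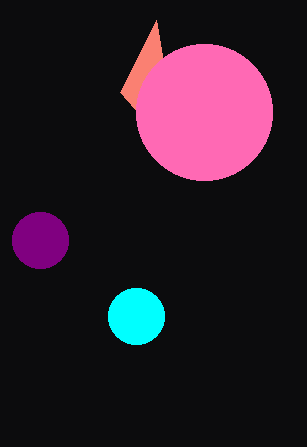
a_1 = 40, b_1 = 240, c_1 = 28, s_2 = 156, t_2 = 20, a_3 = 136, b_3 = 316, c_3 = 28, a_4 = 204, b_4 = 112, c_4 = 68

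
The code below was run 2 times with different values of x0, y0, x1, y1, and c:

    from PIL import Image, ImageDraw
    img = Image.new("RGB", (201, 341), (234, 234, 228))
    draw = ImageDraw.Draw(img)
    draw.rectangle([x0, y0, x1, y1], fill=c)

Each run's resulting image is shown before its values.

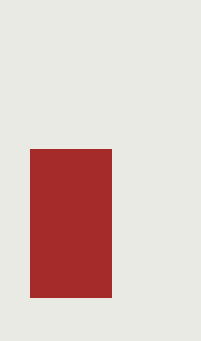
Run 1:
x0 = 30, y0 = 149, x1 = 111, y1 = 297, c = 'brown'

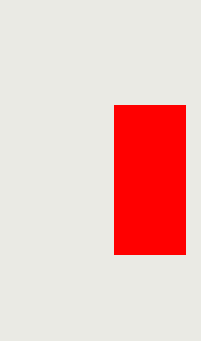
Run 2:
x0 = 114; y0 = 105; x1 = 185; y1 = 254; c = 'red'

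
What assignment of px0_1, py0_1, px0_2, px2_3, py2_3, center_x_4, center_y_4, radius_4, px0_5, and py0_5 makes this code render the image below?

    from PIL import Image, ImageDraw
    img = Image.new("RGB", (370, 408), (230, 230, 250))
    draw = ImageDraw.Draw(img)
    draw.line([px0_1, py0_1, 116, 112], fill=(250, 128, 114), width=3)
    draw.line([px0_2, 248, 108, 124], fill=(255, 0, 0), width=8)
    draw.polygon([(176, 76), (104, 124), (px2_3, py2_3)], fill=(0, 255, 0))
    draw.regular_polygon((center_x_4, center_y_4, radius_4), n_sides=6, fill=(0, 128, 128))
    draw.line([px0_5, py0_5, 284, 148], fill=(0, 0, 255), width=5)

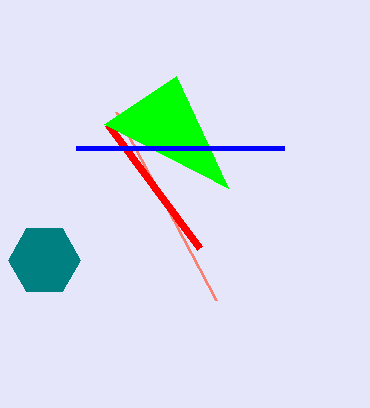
px0_1 = 216; py0_1 = 300; px0_2 = 200; px2_3 = 228; py2_3 = 188; center_x_4 = 44; center_y_4 = 260; radius_4 = 36; px0_5 = 76; py0_5 = 148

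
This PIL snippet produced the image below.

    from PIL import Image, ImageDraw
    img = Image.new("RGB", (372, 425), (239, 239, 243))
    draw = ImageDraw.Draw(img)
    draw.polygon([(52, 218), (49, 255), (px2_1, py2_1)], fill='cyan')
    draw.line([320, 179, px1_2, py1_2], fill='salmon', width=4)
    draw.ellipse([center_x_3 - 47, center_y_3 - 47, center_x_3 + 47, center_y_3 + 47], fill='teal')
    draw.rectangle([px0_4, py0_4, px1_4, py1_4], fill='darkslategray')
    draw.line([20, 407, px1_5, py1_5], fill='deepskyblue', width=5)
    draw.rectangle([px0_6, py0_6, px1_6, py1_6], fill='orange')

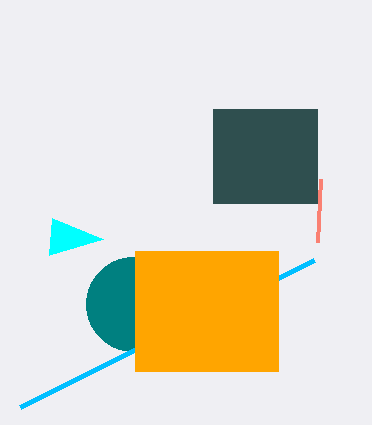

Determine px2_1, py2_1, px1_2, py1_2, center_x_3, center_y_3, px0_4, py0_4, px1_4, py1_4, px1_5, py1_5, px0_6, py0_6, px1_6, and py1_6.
px2_1 = 103, py2_1 = 239, px1_2 = 317, py1_2 = 242, center_x_3 = 133, center_y_3 = 304, px0_4 = 213, py0_4 = 109, px1_4 = 317, py1_4 = 203, px1_5 = 314, py1_5 = 260, px0_6 = 135, py0_6 = 251, px1_6 = 278, py1_6 = 371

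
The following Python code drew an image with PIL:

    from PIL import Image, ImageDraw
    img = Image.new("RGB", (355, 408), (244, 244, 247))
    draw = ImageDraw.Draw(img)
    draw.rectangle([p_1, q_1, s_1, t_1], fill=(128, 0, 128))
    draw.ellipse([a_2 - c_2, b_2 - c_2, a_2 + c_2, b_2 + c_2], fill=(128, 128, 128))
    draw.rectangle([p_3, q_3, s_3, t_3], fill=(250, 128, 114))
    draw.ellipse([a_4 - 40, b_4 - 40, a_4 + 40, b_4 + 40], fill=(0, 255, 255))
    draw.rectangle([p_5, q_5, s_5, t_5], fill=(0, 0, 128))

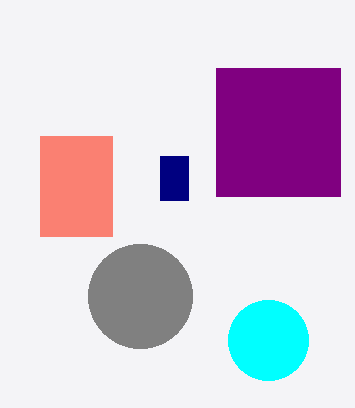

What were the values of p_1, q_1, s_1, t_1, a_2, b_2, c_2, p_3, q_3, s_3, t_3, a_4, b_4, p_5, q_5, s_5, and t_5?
p_1 = 216; q_1 = 68; s_1 = 340; t_1 = 196; a_2 = 140; b_2 = 296; c_2 = 52; p_3 = 40; q_3 = 136; s_3 = 112; t_3 = 236; a_4 = 268; b_4 = 340; p_5 = 160; q_5 = 156; s_5 = 188; t_5 = 200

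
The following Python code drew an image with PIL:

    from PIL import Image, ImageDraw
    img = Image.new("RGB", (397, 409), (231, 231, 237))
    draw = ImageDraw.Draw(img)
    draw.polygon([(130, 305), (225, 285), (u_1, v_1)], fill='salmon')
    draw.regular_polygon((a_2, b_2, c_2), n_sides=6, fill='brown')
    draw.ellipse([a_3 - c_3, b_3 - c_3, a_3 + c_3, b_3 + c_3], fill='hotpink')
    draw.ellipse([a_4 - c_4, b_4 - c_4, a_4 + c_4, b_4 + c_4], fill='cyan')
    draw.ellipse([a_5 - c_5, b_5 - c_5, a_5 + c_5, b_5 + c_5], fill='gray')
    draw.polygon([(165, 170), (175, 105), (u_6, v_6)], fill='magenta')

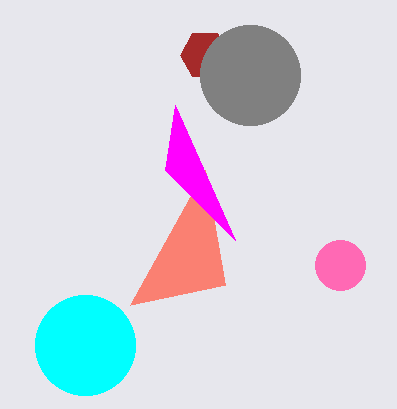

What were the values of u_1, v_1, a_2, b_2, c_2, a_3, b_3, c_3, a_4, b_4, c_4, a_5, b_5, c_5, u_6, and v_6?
u_1 = 205, v_1 = 170, a_2 = 205, b_2 = 55, c_2 = 25, a_3 = 340, b_3 = 265, c_3 = 25, a_4 = 85, b_4 = 345, c_4 = 50, a_5 = 250, b_5 = 75, c_5 = 50, u_6 = 235, v_6 = 240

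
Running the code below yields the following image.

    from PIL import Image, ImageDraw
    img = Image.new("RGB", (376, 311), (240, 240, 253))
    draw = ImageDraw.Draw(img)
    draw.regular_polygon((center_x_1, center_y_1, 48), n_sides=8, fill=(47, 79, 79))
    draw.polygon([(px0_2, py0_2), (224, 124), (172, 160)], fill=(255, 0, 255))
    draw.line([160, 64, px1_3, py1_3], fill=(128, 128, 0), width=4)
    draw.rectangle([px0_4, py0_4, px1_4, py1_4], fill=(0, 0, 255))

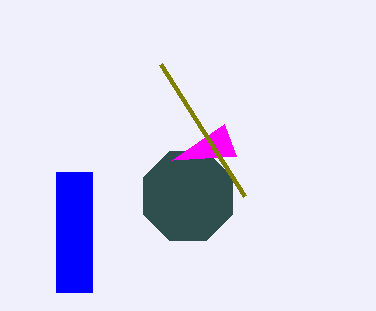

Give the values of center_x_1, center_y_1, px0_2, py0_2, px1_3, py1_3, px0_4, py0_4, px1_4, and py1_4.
center_x_1 = 188; center_y_1 = 196; px0_2 = 236; py0_2 = 156; px1_3 = 244; py1_3 = 196; px0_4 = 56; py0_4 = 172; px1_4 = 92; py1_4 = 292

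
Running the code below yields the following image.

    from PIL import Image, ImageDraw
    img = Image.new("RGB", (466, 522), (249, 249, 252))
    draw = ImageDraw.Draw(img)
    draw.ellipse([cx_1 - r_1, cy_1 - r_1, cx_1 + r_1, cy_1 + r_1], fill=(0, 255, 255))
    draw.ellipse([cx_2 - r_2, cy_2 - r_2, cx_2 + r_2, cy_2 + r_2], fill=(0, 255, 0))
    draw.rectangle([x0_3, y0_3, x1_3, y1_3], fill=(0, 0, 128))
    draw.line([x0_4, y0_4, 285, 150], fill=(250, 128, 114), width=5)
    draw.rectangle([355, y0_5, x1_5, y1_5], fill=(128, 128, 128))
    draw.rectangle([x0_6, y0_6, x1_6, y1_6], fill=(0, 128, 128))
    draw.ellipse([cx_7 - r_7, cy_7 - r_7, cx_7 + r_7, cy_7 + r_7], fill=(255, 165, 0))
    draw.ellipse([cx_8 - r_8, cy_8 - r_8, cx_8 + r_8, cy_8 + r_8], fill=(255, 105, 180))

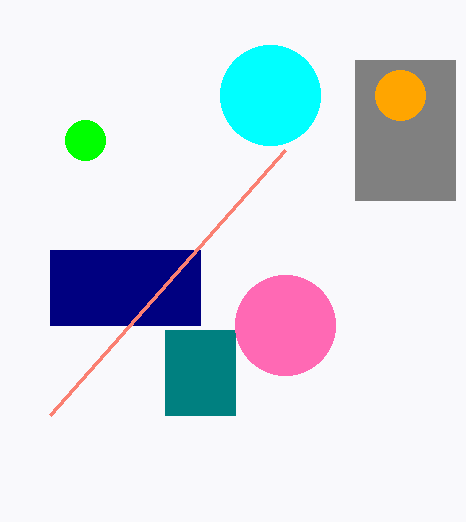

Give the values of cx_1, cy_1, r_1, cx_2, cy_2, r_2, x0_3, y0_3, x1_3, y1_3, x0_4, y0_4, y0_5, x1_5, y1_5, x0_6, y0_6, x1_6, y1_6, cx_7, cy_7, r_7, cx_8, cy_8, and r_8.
cx_1 = 270, cy_1 = 95, r_1 = 50, cx_2 = 85, cy_2 = 140, r_2 = 20, x0_3 = 50, y0_3 = 250, x1_3 = 200, y1_3 = 325, x0_4 = 50, y0_4 = 415, y0_5 = 60, x1_5 = 455, y1_5 = 200, x0_6 = 165, y0_6 = 330, x1_6 = 235, y1_6 = 415, cx_7 = 400, cy_7 = 95, r_7 = 25, cx_8 = 285, cy_8 = 325, r_8 = 50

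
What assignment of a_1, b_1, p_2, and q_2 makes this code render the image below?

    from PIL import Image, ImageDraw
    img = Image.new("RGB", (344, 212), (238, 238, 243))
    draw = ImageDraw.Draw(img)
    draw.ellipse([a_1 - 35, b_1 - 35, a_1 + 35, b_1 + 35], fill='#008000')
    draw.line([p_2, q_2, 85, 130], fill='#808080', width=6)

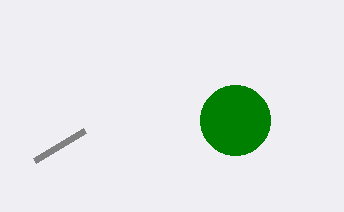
a_1 = 235, b_1 = 120, p_2 = 35, q_2 = 160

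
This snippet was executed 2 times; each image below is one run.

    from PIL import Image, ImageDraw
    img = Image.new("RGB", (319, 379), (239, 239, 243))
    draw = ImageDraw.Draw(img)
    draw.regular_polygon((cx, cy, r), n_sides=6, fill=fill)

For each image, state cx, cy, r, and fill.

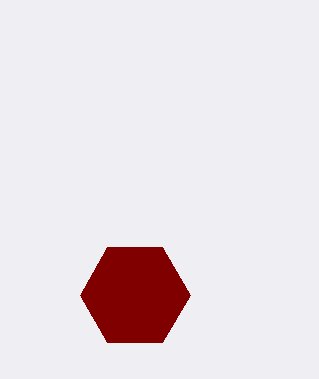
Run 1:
cx = 135; cy = 295; r = 55; fill = 'maroon'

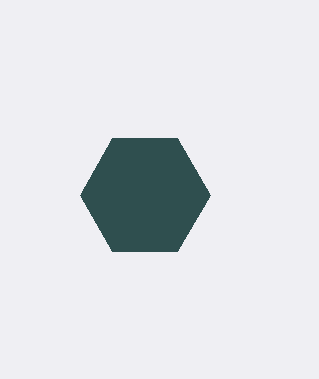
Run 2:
cx = 145, cy = 195, r = 65, fill = 'darkslategray'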